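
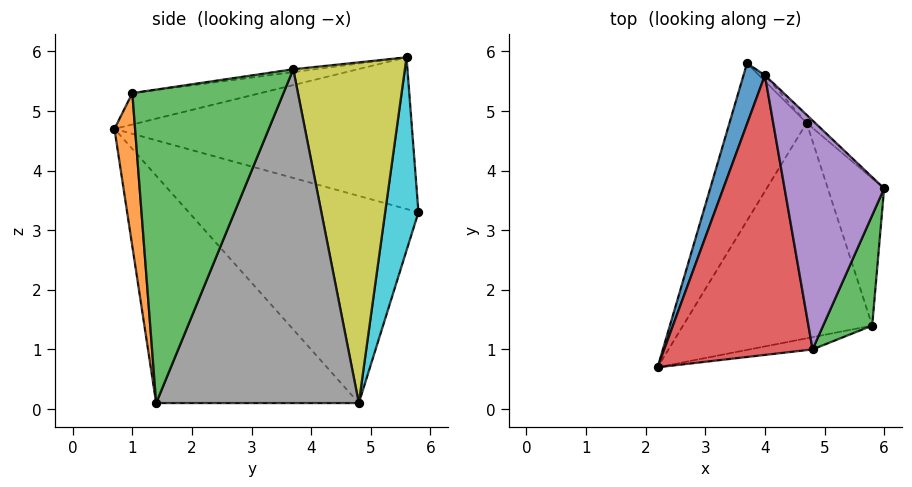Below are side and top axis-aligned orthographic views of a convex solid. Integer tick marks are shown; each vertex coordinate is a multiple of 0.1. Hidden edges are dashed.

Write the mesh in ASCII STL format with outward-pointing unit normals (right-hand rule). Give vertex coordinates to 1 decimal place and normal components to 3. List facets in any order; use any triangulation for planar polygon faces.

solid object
 facet normal -0.940 0.313 0.133
  outer loop
   vertex 4.0 5.6 5.9
   vertex 3.7 5.8 3.3
   vertex 2.2 0.7 4.7
  endloop
 endfacet
 facet normal 0.126 -0.991 -0.052
  outer loop
   vertex 4.8 1.0 5.3
   vertex 2.2 0.7 4.7
   vertex 5.8 1.4 0.1
  endloop
 endfacet
 facet normal 0.897 -0.419 0.140
  outer loop
   vertex 4.8 1.0 5.3
   vertex 5.8 1.4 0.1
   vertex 6.0 3.7 5.7
  endloop
 endfacet
 facet normal -0.204 -0.161 0.966
  outer loop
   vertex 4.8 1.0 5.3
   vertex 4.0 5.6 5.9
   vertex 2.2 0.7 4.7
  endloop
 endfacet
 facet normal -0.028 -0.134 0.991
  outer loop
   vertex 4.8 1.0 5.3
   vertex 6.0 3.7 5.7
   vertex 4.0 5.6 5.9
  endloop
 endfacet
 facet normal -0.922 0.177 -0.344
  outer loop
   vertex 4.7 4.8 0.1
   vertex 2.2 0.7 4.7
   vertex 3.7 5.8 3.3
  endloop
 endfacet
 facet normal -0.746 -0.241 -0.621
  outer loop
   vertex 4.7 4.8 0.1
   vertex 5.8 1.4 0.1
   vertex 2.2 0.7 4.7
  endloop
 endfacet
 facet normal 0.939 0.304 -0.158
  outer loop
   vertex 4.7 4.8 0.1
   vertex 6.0 3.7 5.7
   vertex 5.8 1.4 0.1
  endloop
 endfacet
 facet normal 0.688 0.726 -0.017
  outer loop
   vertex 4.7 4.8 0.1
   vertex 4.0 5.6 5.9
   vertex 6.0 3.7 5.7
  endloop
 endfacet
 facet normal 0.673 0.739 -0.021
  outer loop
   vertex 4.7 4.8 0.1
   vertex 3.7 5.8 3.3
   vertex 4.0 5.6 5.9
  endloop
 endfacet
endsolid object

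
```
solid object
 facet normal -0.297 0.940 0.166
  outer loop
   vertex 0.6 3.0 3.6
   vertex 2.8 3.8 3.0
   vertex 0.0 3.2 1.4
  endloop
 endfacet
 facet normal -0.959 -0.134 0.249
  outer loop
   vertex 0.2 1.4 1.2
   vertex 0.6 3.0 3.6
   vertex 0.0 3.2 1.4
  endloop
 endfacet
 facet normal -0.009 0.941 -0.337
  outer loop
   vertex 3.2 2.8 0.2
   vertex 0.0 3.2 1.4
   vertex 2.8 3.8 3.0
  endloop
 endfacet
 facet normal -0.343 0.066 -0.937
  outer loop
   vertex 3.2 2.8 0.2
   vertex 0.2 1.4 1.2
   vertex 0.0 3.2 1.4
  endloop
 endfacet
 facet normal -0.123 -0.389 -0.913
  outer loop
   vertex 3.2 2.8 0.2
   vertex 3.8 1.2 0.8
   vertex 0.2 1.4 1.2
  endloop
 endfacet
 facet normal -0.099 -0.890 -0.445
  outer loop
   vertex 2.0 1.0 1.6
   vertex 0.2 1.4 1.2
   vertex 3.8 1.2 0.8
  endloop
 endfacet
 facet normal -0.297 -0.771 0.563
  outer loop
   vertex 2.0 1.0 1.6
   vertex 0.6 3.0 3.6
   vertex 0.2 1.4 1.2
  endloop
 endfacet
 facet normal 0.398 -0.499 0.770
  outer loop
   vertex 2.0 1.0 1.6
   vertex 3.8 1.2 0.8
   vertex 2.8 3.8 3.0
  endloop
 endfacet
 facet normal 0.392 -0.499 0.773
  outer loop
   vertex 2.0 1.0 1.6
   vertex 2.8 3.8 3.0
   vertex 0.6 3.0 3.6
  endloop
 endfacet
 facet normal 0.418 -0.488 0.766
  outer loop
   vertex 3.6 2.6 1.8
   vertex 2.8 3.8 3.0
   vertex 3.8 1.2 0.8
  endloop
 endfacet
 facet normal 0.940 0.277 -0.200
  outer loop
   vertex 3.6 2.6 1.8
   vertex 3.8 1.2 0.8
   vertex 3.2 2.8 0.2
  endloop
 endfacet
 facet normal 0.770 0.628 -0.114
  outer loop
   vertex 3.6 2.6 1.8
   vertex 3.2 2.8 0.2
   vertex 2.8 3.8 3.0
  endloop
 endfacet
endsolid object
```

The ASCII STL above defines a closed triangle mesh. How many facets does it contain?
12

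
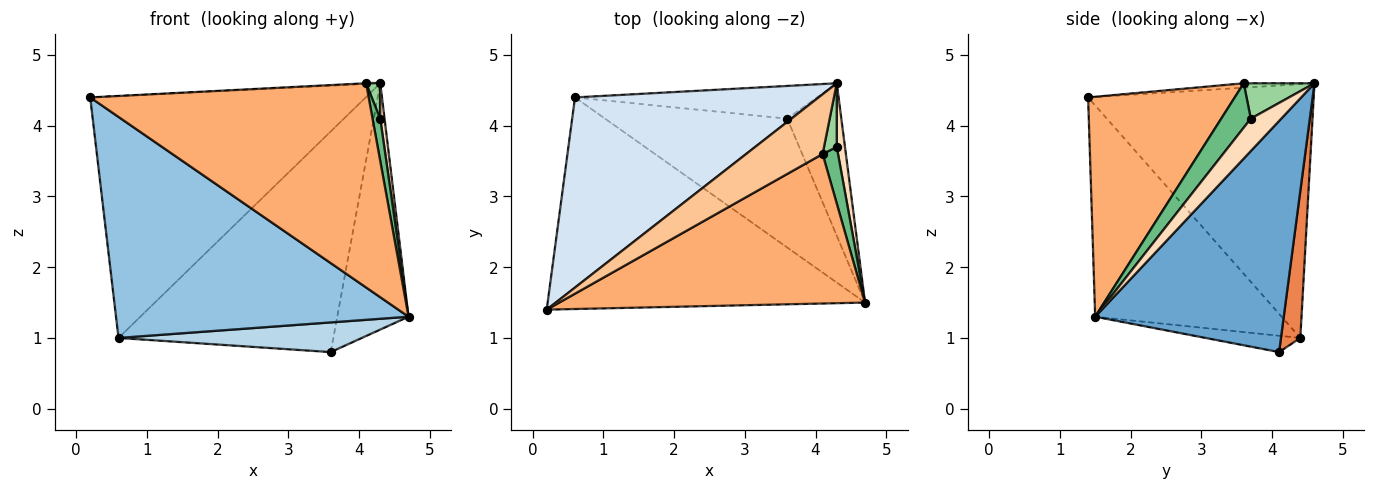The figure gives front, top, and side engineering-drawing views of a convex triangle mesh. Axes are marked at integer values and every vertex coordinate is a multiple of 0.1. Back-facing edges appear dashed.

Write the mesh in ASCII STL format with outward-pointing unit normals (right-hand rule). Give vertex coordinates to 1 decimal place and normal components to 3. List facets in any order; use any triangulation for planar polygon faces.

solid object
 facet normal 0.914 0.345 -0.214
  outer loop
   vertex 3.6 4.1 0.8
   vertex 4.3 4.6 4.6
   vertex 4.7 1.5 1.3
  endloop
 endfacet
 facet normal -0.418 -0.656 -0.628
  outer loop
   vertex 0.6 4.4 1.0
   vertex 4.7 1.5 1.3
   vertex 0.2 1.4 4.4
  endloop
 endfacet
 facet normal -0.087 -0.224 -0.971
  outer loop
   vertex 0.6 4.4 1.0
   vertex 3.6 4.1 0.8
   vertex 4.7 1.5 1.3
  endloop
 endfacet
 facet normal -0.541 0.661 0.520
  outer loop
   vertex 0.6 4.4 1.0
   vertex 0.2 1.4 4.4
   vertex 4.3 4.6 4.6
  endloop
 endfacet
 facet normal 0.089 0.985 -0.146
  outer loop
   vertex 0.6 4.4 1.0
   vertex 4.3 4.6 4.6
   vertex 3.6 4.1 0.8
  endloop
 endfacet
 facet normal 0.391 -0.743 0.544
  outer loop
   vertex 4.1 3.6 4.6
   vertex 0.2 1.4 4.4
   vertex 4.7 1.5 1.3
  endloop
 endfacet
 facet normal -0.058 0.012 0.998
  outer loop
   vertex 4.1 3.6 4.6
   vertex 4.3 4.6 4.6
   vertex 0.2 1.4 4.4
  endloop
 endfacet
 facet normal 0.960 -0.135 0.243
  outer loop
   vertex 4.3 3.7 4.1
   vertex 4.7 1.5 1.3
   vertex 4.3 4.6 4.6
  endloop
 endfacet
 facet normal 0.917 -0.239 0.319
  outer loop
   vertex 4.3 3.7 4.1
   vertex 4.1 3.6 4.6
   vertex 4.7 1.5 1.3
  endloop
 endfacet
 facet normal 0.925 -0.185 0.333
  outer loop
   vertex 4.3 3.7 4.1
   vertex 4.3 4.6 4.6
   vertex 4.1 3.6 4.6
  endloop
 endfacet
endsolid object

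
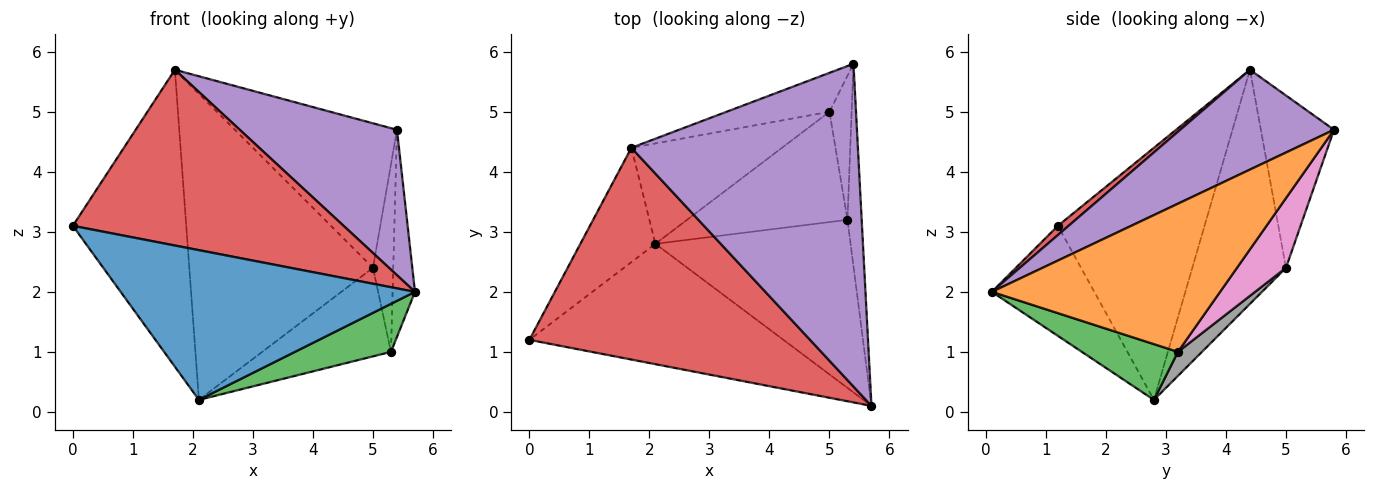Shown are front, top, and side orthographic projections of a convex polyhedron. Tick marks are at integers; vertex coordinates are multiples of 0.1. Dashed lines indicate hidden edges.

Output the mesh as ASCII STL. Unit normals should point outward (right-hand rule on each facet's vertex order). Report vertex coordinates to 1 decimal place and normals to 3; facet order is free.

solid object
 facet normal -0.262 -0.752 -0.605
  outer loop
   vertex 2.1 2.8 0.2
   vertex 5.7 0.1 2.0
   vertex 0.0 1.2 3.1
  endloop
 endfacet
 facet normal 0.991 0.097 -0.095
  outer loop
   vertex 5.3 3.2 1.0
   vertex 5.4 5.8 4.7
   vertex 5.7 0.1 2.0
  endloop
 endfacet
 facet normal 0.265 -0.265 -0.927
  outer loop
   vertex 5.3 3.2 1.0
   vertex 5.7 0.1 2.0
   vertex 2.1 2.8 0.2
  endloop
 endfacet
 facet normal 0.025 -0.638 0.769
  outer loop
   vertex 1.7 4.4 5.7
   vertex 0.0 1.2 3.1
   vertex 5.7 0.1 2.0
  endloop
 endfacet
 facet normal 0.373 -0.381 0.846
  outer loop
   vertex 1.7 4.4 5.7
   vertex 5.7 0.1 2.0
   vertex 5.4 5.8 4.7
  endloop
 endfacet
 facet normal -0.770 0.595 -0.229
  outer loop
   vertex 1.7 4.4 5.7
   vertex 2.1 2.8 0.2
   vertex 0.0 1.2 3.1
  endloop
 endfacet
 facet normal 0.887 0.367 -0.282
  outer loop
   vertex 5.0 5.0 2.4
   vertex 5.4 5.8 4.7
   vertex 5.3 3.2 1.0
  endloop
 endfacet
 facet normal 0.116 0.622 -0.775
  outer loop
   vertex 5.0 5.0 2.4
   vertex 5.3 3.2 1.0
   vertex 2.1 2.8 0.2
  endloop
 endfacet
 facet normal -0.399 0.885 -0.238
  outer loop
   vertex 5.0 5.0 2.4
   vertex 1.7 4.4 5.7
   vertex 5.4 5.8 4.7
  endloop
 endfacet
 facet normal -0.436 0.855 -0.280
  outer loop
   vertex 5.0 5.0 2.4
   vertex 2.1 2.8 0.2
   vertex 1.7 4.4 5.7
  endloop
 endfacet
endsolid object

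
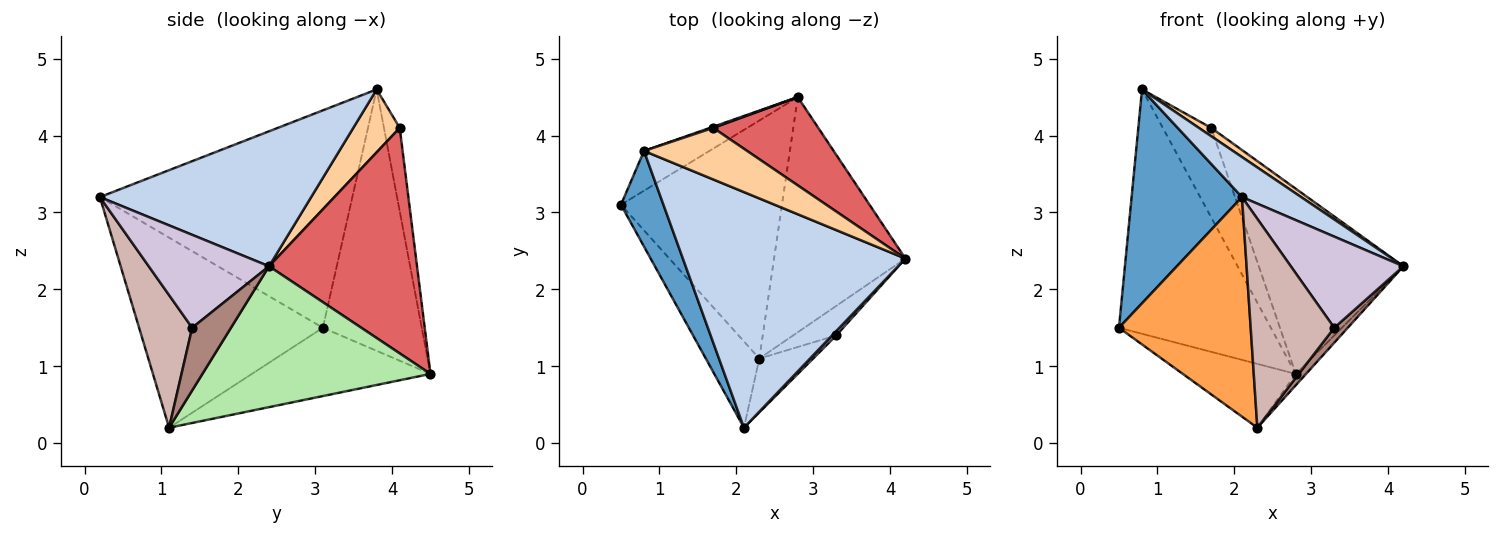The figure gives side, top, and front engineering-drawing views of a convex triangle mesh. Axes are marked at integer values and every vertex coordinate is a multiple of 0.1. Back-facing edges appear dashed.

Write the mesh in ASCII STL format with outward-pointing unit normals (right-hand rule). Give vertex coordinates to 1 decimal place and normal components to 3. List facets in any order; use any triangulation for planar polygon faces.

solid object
 facet normal -0.902 -0.394 0.176
  outer loop
   vertex 0.8 3.8 4.6
   vertex 0.5 3.1 1.5
   vertex 2.1 0.2 3.2
  endloop
 endfacet
 facet normal 0.513 -0.144 0.846
  outer loop
   vertex 0.8 3.8 4.6
   vertex 2.1 0.2 3.2
   vertex 4.2 2.4 2.3
  endloop
 endfacet
 facet normal -0.792 -0.568 -0.223
  outer loop
   vertex 2.3 1.1 0.2
   vertex 2.1 0.2 3.2
   vertex 0.5 3.1 1.5
  endloop
 endfacet
 facet normal 0.516 -0.137 0.846
  outer loop
   vertex 1.7 4.1 4.1
   vertex 0.8 3.8 4.6
   vertex 4.2 2.4 2.3
  endloop
 endfacet
 facet normal -0.379 0.240 -0.894
  outer loop
   vertex 2.8 4.5 0.9
   vertex 2.3 1.1 0.2
   vertex 0.5 3.1 1.5
  endloop
 endfacet
 facet normal 0.731 0.033 -0.682
  outer loop
   vertex 2.8 4.5 0.9
   vertex 4.2 2.4 2.3
   vertex 2.3 1.1 0.2
  endloop
 endfacet
 facet normal 0.679 0.663 0.316
  outer loop
   vertex 2.8 4.5 0.9
   vertex 1.7 4.1 4.1
   vertex 4.2 2.4 2.3
  endloop
 endfacet
 facet normal -0.541 0.830 -0.135
  outer loop
   vertex 2.8 4.5 0.9
   vertex 0.5 3.1 1.5
   vertex 0.8 3.8 4.6
  endloop
 endfacet
 facet normal -0.310 0.951 0.012
  outer loop
   vertex 2.8 4.5 0.9
   vertex 0.8 3.8 4.6
   vertex 1.7 4.1 4.1
  endloop
 endfacet
 facet normal 0.730 -0.683 0.033
  outer loop
   vertex 3.3 1.4 1.5
   vertex 4.2 2.4 2.3
   vertex 2.1 0.2 3.2
  endloop
 endfacet
 facet normal 0.792 -0.276 -0.545
  outer loop
   vertex 3.3 1.4 1.5
   vertex 2.3 1.1 0.2
   vertex 4.2 2.4 2.3
  endloop
 endfacet
 facet normal 0.524 -0.825 -0.213
  outer loop
   vertex 3.3 1.4 1.5
   vertex 2.1 0.2 3.2
   vertex 2.3 1.1 0.2
  endloop
 endfacet
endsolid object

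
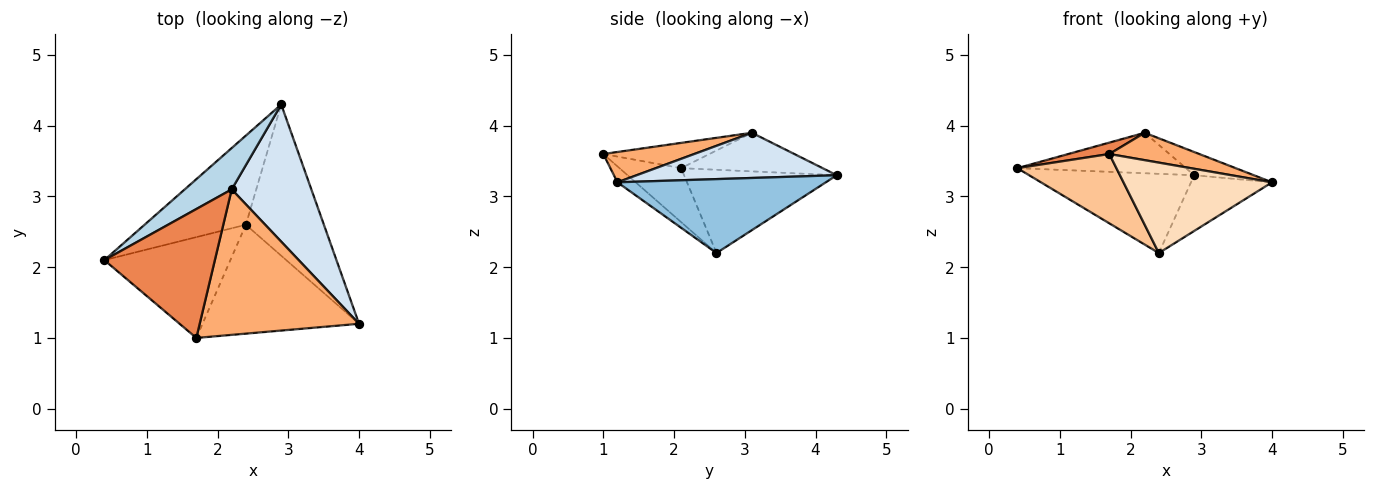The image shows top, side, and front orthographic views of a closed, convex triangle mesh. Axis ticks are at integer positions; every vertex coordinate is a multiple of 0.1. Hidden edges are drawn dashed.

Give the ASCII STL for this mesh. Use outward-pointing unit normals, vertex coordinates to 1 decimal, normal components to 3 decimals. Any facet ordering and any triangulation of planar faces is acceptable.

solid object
 facet normal -0.524 0.566 -0.637
  outer loop
   vertex 2.4 2.6 2.2
   vertex 0.4 2.1 3.4
   vertex 2.9 4.3 3.3
  endloop
 endfacet
 facet normal 0.664 0.258 -0.701
  outer loop
   vertex 2.4 2.6 2.2
   vertex 2.9 4.3 3.3
   vertex 4.0 1.2 3.2
  endloop
 endfacet
 facet normal -0.506 0.603 0.616
  outer loop
   vertex 2.2 3.1 3.9
   vertex 2.9 4.3 3.3
   vertex 0.4 2.1 3.4
  endloop
 endfacet
 facet normal 0.488 0.145 0.861
  outer loop
   vertex 2.2 3.1 3.9
   vertex 4.0 1.2 3.2
   vertex 2.9 4.3 3.3
  endloop
 endfacet
 facet normal -0.222 -0.086 0.971
  outer loop
   vertex 1.7 1.0 3.6
   vertex 2.2 3.1 3.9
   vertex 0.4 2.1 3.4
  endloop
 endfacet
 facet normal 0.184 -0.182 0.966
  outer loop
   vertex 1.7 1.0 3.6
   vertex 4.0 1.2 3.2
   vertex 2.2 3.1 3.9
  endloop
 endfacet
 facet normal -0.333 -0.534 -0.777
  outer loop
   vertex 1.7 1.0 3.6
   vertex 0.4 2.1 3.4
   vertex 2.4 2.6 2.2
  endloop
 endfacet
 facet normal -0.078 -0.637 -0.767
  outer loop
   vertex 1.7 1.0 3.6
   vertex 2.4 2.6 2.2
   vertex 4.0 1.2 3.2
  endloop
 endfacet
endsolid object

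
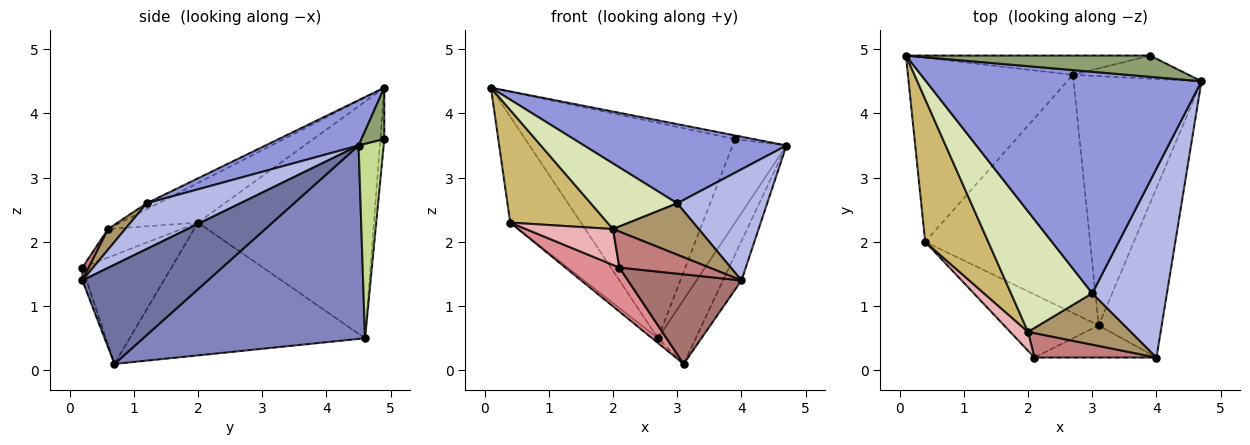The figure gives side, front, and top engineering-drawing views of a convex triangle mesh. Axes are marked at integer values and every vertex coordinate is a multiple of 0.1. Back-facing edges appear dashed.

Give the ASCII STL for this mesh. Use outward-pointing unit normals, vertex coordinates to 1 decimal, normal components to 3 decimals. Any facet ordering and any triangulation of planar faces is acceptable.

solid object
 facet normal 0.838 0.124 -0.532
  outer loop
   vertex 3.1 0.7 0.1
   vertex 4.7 4.5 3.5
   vertex 4.0 0.2 1.4
  endloop
 endfacet
 facet normal 0.826 0.141 -0.546
  outer loop
   vertex 2.7 4.6 0.5
   vertex 4.7 4.5 3.5
   vertex 3.1 0.7 0.1
  endloop
 endfacet
 facet normal 0.153 -0.333 0.931
  outer loop
   vertex 3.0 1.2 2.6
   vertex 4.7 4.5 3.5
   vertex 0.1 4.9 4.4
  endloop
 endfacet
 facet normal 0.467 -0.448 0.762
  outer loop
   vertex 3.0 1.2 2.6
   vertex 4.0 0.2 1.4
   vertex 4.7 4.5 3.5
  endloop
 endfacet
 facet normal 0.203 0.165 0.965
  outer loop
   vertex 3.9 4.9 3.6
   vertex 0.1 4.9 4.4
   vertex 4.7 4.5 3.5
  endloop
 endfacet
 facet normal -0.019 0.996 -0.089
  outer loop
   vertex 3.9 4.9 3.6
   vertex 2.7 4.6 0.5
   vertex 0.1 4.9 4.4
  endloop
 endfacet
 facet normal 0.409 0.879 -0.244
  outer loop
   vertex 3.9 4.9 3.6
   vertex 4.7 4.5 3.5
   vertex 2.7 4.6 0.5
  endloop
 endfacet
 facet normal -0.064 -0.477 0.877
  outer loop
   vertex 2.0 0.6 2.2
   vertex 3.0 1.2 2.6
   vertex 0.1 4.9 4.4
  endloop
 endfacet
 facet normal 0.140 -0.700 0.700
  outer loop
   vertex 2.0 0.6 2.2
   vertex 4.0 0.2 1.4
   vertex 3.0 1.2 2.6
  endloop
 endfacet
 facet normal -0.442 -0.556 0.704
  outer loop
   vertex 0.4 2.0 2.3
   vertex 2.0 0.6 2.2
   vertex 0.1 4.9 4.4
  endloop
 endfacet
 facet normal -0.779 0.313 -0.543
  outer loop
   vertex 0.4 2.0 2.3
   vertex 0.1 4.9 4.4
   vertex 2.7 4.6 0.5
  endloop
 endfacet
 facet normal -0.627 0.016 -0.779
  outer loop
   vertex 0.4 2.0 2.3
   vertex 2.7 4.6 0.5
   vertex 3.1 0.7 0.1
  endloop
 endfacet
 facet normal -0.035 -0.941 -0.337
  outer loop
   vertex 2.1 0.2 1.6
   vertex 3.1 0.7 0.1
   vertex 4.0 0.2 1.4
  endloop
 endfacet
 facet normal 0.059 -0.826 0.561
  outer loop
   vertex 2.1 0.2 1.6
   vertex 4.0 0.2 1.4
   vertex 2.0 0.6 2.2
  endloop
 endfacet
 facet normal -0.686 -0.416 -0.596
  outer loop
   vertex 2.1 0.2 1.6
   vertex 0.4 2.0 2.3
   vertex 3.1 0.7 0.1
  endloop
 endfacet
 facet normal -0.598 -0.710 0.373
  outer loop
   vertex 2.1 0.2 1.6
   vertex 2.0 0.6 2.2
   vertex 0.4 2.0 2.3
  endloop
 endfacet
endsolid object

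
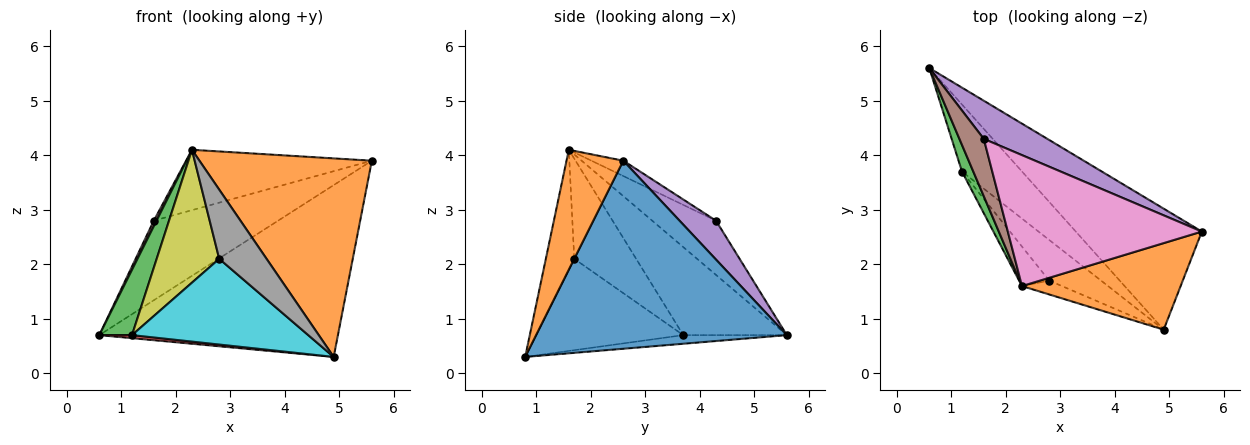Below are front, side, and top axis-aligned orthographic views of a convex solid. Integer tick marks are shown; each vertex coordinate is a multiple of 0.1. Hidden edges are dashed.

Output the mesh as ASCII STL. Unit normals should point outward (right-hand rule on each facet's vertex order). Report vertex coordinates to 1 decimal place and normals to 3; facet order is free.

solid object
 facet normal 0.652 0.620 -0.437
  outer loop
   vertex 4.9 0.8 0.3
   vertex 0.6 5.6 0.7
   vertex 5.6 2.6 3.9
  endloop
 endfacet
 facet normal 0.289 -0.878 0.383
  outer loop
   vertex 4.9 0.8 0.3
   vertex 5.6 2.6 3.9
   vertex 2.3 1.6 4.1
  endloop
 endfacet
 facet normal -0.947 -0.299 0.122
  outer loop
   vertex 1.2 3.7 0.7
   vertex 2.3 1.6 4.1
   vertex 0.6 5.6 0.7
  endloop
 endfacet
 facet normal -0.142 -0.045 -0.989
  outer loop
   vertex 1.2 3.7 0.7
   vertex 0.6 5.6 0.7
   vertex 4.9 0.8 0.3
  endloop
 endfacet
 facet normal 0.256 0.872 0.418
  outer loop
   vertex 1.6 4.3 2.8
   vertex 5.6 2.6 3.9
   vertex 0.6 5.6 0.7
  endloop
 endfacet
 facet normal -0.911 -0.039 0.410
  outer loop
   vertex 1.6 4.3 2.8
   vertex 0.6 5.6 0.7
   vertex 2.3 1.6 4.1
  endloop
 endfacet
 facet normal -0.072 0.418 0.906
  outer loop
   vertex 1.6 4.3 2.8
   vertex 2.3 1.6 4.1
   vertex 5.6 2.6 3.9
  endloop
 endfacet
 facet normal -0.507 -0.845 -0.169
  outer loop
   vertex 2.8 1.7 2.1
   vertex 4.9 0.8 0.3
   vertex 2.3 1.6 4.1
  endloop
 endfacet
 facet normal -0.688 -0.695 -0.207
  outer loop
   vertex 2.8 1.7 2.1
   vertex 2.3 1.6 4.1
   vertex 1.2 3.7 0.7
  endloop
 endfacet
 facet normal -0.602 -0.721 -0.342
  outer loop
   vertex 2.8 1.7 2.1
   vertex 1.2 3.7 0.7
   vertex 4.9 0.8 0.3
  endloop
 endfacet
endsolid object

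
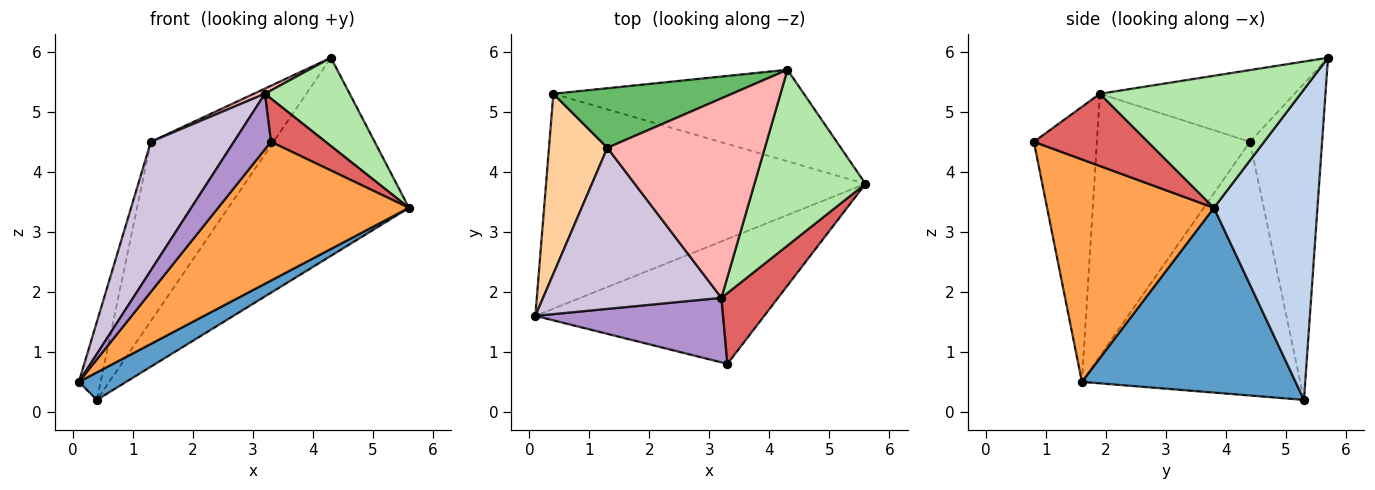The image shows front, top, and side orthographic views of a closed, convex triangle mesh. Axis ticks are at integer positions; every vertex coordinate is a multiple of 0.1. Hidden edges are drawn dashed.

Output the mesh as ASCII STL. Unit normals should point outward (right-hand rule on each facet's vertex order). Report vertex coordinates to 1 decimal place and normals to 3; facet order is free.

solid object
 facet normal 0.498 -0.110 -0.860
  outer loop
   vertex 0.4 5.3 0.2
   vertex 5.6 3.8 3.4
   vertex 0.1 1.6 0.5
  endloop
 endfacet
 facet normal 0.461 0.805 -0.372
  outer loop
   vertex 4.3 5.7 5.9
   vertex 5.6 3.8 3.4
   vertex 0.4 5.3 0.2
  endloop
 endfacet
 facet normal 0.545 -0.623 -0.561
  outer loop
   vertex 3.3 0.8 4.5
   vertex 0.1 1.6 0.5
   vertex 5.6 3.8 3.4
  endloop
 endfacet
 facet normal -0.970 0.097 0.223
  outer loop
   vertex 1.3 4.4 4.5
   vertex 0.4 5.3 0.2
   vertex 0.1 1.6 0.5
  endloop
 endfacet
 facet normal -0.488 0.828 0.275
  outer loop
   vertex 1.3 4.4 4.5
   vertex 4.3 5.7 5.9
   vertex 0.4 5.3 0.2
  endloop
 endfacet
 facet normal 0.728 -0.308 0.612
  outer loop
   vertex 3.2 1.9 5.3
   vertex 5.6 3.8 3.4
   vertex 4.3 5.7 5.9
  endloop
 endfacet
 facet normal 0.736 -0.353 0.577
  outer loop
   vertex 3.2 1.9 5.3
   vertex 3.3 0.8 4.5
   vertex 5.6 3.8 3.4
  endloop
 endfacet
 facet normal -0.414 -0.024 0.910
  outer loop
   vertex 3.2 1.9 5.3
   vertex 4.3 5.7 5.9
   vertex 1.3 4.4 4.5
  endloop
 endfacet
 facet normal -0.743 -0.436 0.507
  outer loop
   vertex 3.2 1.9 5.3
   vertex 0.1 1.6 0.5
   vertex 3.3 0.8 4.5
  endloop
 endfacet
 facet normal -0.755 -0.409 0.513
  outer loop
   vertex 3.2 1.9 5.3
   vertex 1.3 4.4 4.5
   vertex 0.1 1.6 0.5
  endloop
 endfacet
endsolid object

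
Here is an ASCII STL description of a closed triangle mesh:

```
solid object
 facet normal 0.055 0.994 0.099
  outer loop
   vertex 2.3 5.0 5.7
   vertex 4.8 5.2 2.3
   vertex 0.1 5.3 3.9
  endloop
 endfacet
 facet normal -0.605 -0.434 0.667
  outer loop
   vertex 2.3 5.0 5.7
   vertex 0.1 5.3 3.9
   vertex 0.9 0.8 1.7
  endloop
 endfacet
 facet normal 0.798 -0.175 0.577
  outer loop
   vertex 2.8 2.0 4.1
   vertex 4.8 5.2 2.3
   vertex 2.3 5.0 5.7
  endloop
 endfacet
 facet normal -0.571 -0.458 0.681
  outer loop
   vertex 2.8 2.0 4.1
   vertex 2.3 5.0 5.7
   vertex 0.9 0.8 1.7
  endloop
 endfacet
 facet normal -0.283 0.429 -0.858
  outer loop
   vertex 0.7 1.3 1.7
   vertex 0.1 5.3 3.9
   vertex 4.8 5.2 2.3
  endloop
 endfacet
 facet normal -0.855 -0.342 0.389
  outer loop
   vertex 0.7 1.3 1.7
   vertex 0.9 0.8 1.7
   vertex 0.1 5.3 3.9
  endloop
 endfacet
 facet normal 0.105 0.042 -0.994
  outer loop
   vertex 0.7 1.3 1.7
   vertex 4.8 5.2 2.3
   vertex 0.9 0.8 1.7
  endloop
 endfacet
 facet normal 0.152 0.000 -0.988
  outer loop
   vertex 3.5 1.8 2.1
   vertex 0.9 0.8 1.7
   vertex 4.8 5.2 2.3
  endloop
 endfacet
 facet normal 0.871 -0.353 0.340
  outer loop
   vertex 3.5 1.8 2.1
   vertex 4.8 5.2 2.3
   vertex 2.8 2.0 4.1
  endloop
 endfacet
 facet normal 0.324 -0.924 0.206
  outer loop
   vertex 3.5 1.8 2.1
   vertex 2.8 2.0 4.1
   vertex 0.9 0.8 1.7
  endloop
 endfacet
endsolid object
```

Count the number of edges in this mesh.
15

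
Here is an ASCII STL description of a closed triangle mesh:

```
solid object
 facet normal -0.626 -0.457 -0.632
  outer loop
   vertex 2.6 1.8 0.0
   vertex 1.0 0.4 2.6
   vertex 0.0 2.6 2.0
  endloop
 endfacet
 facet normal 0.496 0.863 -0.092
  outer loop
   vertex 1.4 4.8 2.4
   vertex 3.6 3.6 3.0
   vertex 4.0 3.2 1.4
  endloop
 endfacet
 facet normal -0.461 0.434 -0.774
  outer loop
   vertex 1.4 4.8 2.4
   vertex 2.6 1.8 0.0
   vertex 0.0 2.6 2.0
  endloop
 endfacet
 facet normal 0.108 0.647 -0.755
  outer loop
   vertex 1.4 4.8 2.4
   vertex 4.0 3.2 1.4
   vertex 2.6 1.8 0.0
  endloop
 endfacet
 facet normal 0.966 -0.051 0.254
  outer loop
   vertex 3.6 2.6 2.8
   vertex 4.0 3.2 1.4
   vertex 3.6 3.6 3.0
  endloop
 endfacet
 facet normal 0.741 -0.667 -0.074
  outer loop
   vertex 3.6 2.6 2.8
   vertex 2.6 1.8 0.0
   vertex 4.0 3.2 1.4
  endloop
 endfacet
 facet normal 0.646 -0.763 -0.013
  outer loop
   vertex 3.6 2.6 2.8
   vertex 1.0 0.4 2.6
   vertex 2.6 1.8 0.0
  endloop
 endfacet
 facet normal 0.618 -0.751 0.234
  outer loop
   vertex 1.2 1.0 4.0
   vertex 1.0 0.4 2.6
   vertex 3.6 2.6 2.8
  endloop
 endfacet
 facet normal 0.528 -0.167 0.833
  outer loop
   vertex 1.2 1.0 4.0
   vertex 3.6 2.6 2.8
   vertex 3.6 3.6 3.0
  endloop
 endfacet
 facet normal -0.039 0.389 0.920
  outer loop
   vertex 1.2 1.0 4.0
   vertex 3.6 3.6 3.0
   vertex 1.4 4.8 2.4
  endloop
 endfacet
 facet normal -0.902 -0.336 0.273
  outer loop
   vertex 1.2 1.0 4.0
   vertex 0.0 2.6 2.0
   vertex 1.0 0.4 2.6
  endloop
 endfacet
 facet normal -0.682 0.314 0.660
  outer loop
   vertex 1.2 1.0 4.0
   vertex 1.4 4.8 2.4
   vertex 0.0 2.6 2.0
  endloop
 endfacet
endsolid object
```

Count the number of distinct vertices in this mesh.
8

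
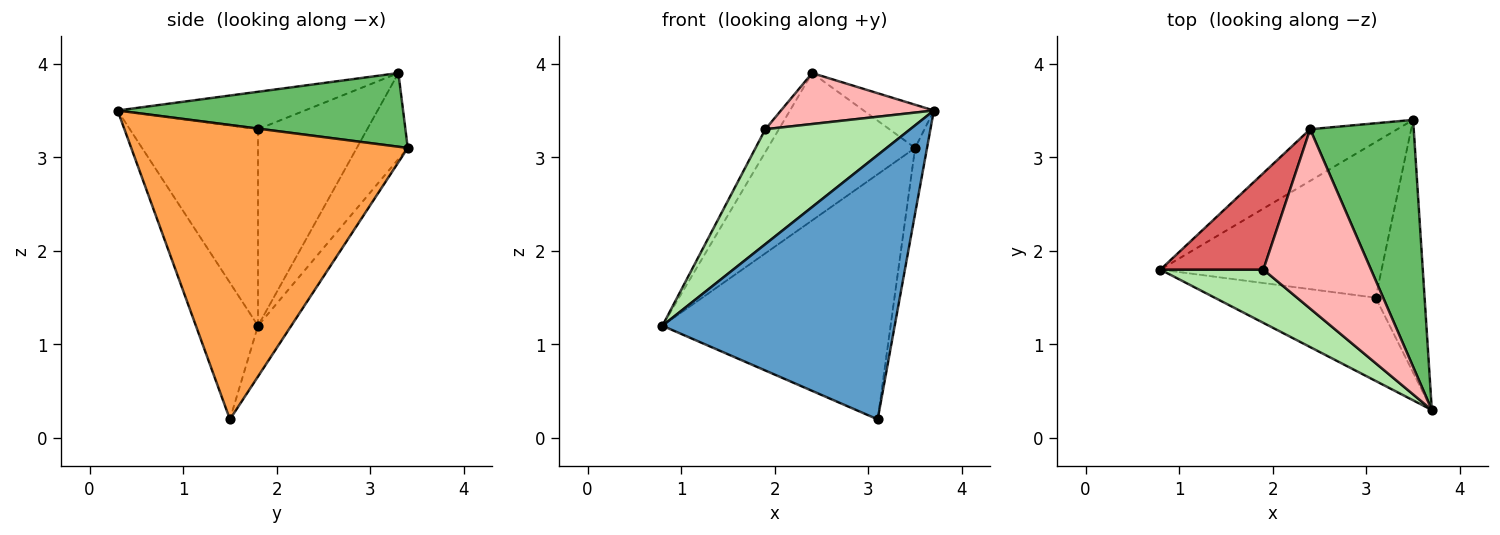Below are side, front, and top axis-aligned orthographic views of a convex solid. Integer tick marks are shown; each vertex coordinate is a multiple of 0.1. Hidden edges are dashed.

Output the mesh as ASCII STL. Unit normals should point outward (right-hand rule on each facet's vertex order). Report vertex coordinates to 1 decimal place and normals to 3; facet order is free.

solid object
 facet normal -0.247 -0.924 -0.291
  outer loop
   vertex 3.1 1.5 0.2
   vertex 3.7 0.3 3.5
   vertex 0.8 1.8 1.2
  endloop
 endfacet
 facet normal -0.122 0.838 -0.532
  outer loop
   vertex 3.1 1.5 0.2
   vertex 0.8 1.8 1.2
   vertex 3.5 3.4 3.1
  endloop
 endfacet
 facet normal 0.986 0.042 -0.164
  outer loop
   vertex 3.1 1.5 0.2
   vertex 3.5 3.4 3.1
   vertex 3.7 0.3 3.5
  endloop
 endfacet
 facet normal -0.310 0.897 -0.315
  outer loop
   vertex 2.4 3.3 3.9
   vertex 3.5 3.4 3.1
   vertex 0.8 1.8 1.2
  endloop
 endfacet
 facet normal 0.574 0.141 0.807
  outer loop
   vertex 2.4 3.3 3.9
   vertex 3.7 0.3 3.5
   vertex 3.5 3.4 3.1
  endloop
 endfacet
 facet normal -0.626 -0.708 0.328
  outer loop
   vertex 1.9 1.8 3.3
   vertex 0.8 1.8 1.2
   vertex 3.7 0.3 3.5
  endloop
 endfacet
 facet normal -0.881 0.109 0.461
  outer loop
   vertex 1.9 1.8 3.3
   vertex 2.4 3.3 3.9
   vertex 0.8 1.8 1.2
  endloop
 endfacet
 facet normal -0.317 -0.259 0.912
  outer loop
   vertex 1.9 1.8 3.3
   vertex 3.7 0.3 3.5
   vertex 2.4 3.3 3.9
  endloop
 endfacet
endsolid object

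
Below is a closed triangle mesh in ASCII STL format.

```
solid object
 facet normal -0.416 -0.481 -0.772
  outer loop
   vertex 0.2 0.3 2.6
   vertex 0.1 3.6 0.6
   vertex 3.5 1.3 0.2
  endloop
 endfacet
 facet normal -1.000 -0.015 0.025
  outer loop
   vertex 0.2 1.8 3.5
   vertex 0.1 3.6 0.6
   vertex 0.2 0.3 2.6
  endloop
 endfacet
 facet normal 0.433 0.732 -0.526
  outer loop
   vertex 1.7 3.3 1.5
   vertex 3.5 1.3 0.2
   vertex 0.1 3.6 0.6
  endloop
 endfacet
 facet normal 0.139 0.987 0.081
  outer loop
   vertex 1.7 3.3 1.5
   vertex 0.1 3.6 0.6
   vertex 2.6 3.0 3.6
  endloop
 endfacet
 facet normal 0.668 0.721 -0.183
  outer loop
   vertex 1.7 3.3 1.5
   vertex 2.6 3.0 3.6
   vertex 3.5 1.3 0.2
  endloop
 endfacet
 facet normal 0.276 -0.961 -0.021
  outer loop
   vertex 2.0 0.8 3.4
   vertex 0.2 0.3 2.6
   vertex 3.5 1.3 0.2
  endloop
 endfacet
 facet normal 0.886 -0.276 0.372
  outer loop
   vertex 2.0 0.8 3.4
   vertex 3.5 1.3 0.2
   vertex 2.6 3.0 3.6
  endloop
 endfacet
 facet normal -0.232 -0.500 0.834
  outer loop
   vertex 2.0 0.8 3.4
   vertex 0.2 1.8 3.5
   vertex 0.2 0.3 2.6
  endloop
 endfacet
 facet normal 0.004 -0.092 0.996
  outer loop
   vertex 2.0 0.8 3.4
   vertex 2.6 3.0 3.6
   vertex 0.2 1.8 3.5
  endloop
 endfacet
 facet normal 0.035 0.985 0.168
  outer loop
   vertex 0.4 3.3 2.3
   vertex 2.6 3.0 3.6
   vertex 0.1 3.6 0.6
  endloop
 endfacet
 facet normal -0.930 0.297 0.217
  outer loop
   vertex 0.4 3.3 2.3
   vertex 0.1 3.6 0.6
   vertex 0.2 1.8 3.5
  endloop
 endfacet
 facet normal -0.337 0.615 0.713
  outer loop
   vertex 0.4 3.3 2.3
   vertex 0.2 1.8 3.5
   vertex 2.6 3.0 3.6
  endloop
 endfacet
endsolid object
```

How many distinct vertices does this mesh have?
8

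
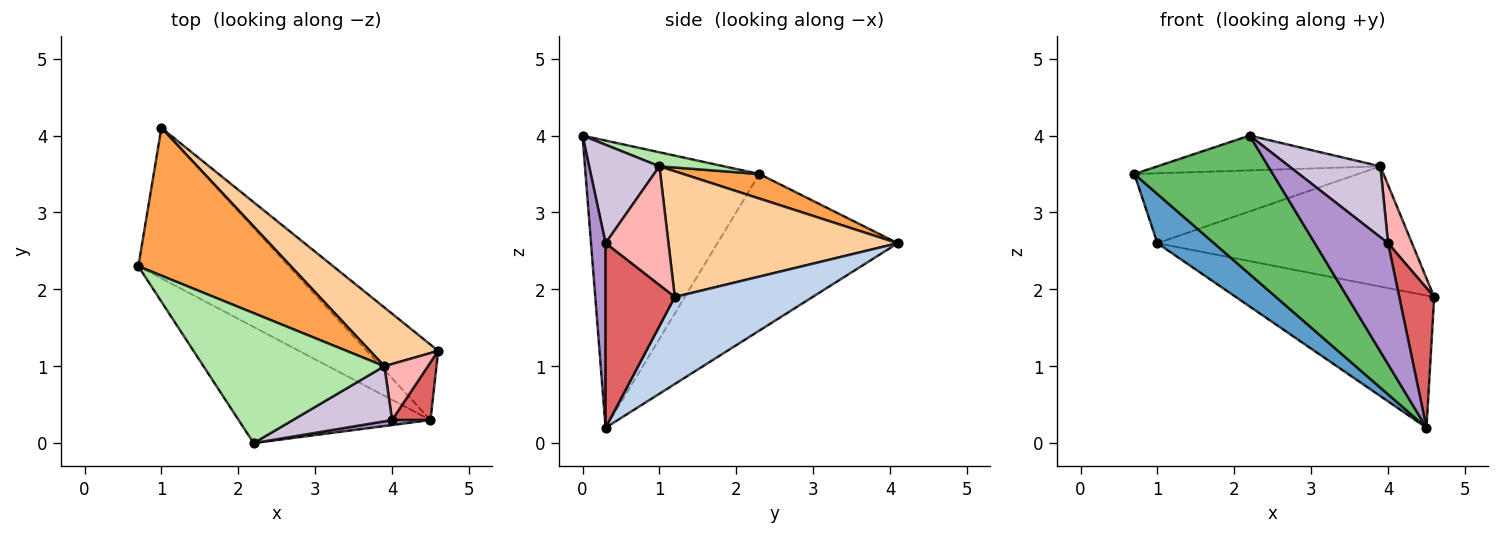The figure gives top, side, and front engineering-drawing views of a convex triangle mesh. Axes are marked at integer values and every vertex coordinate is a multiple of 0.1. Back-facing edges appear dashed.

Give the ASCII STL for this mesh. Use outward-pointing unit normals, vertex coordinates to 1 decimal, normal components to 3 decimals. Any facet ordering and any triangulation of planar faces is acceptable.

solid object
 facet normal -0.703 -0.221 -0.676
  outer loop
   vertex 4.5 0.3 0.2
   vertex 0.7 2.3 3.5
   vertex 1.0 4.1 2.6
  endloop
 endfacet
 facet normal 0.517 0.744 -0.424
  outer loop
   vertex 4.5 0.3 0.2
   vertex 1.0 4.1 2.6
   vertex 4.6 1.2 1.9
  endloop
 endfacet
 facet normal 0.144 0.423 0.894
  outer loop
   vertex 3.9 1.0 3.6
   vertex 1.0 4.1 2.6
   vertex 0.7 2.3 3.5
  endloop
 endfacet
 facet normal 0.629 0.699 0.341
  outer loop
   vertex 3.9 1.0 3.6
   vertex 4.6 1.2 1.9
   vertex 1.0 4.1 2.6
  endloop
 endfacet
 facet normal -0.693 -0.553 -0.463
  outer loop
   vertex 2.2 0.0 4.0
   vertex 0.7 2.3 3.5
   vertex 4.5 0.3 0.2
  endloop
 endfacet
 facet normal 0.075 0.258 0.963
  outer loop
   vertex 2.2 0.0 4.0
   vertex 3.9 1.0 3.6
   vertex 0.7 2.3 3.5
  endloop
 endfacet
 facet normal 0.878 -0.443 0.183
  outer loop
   vertex 4.0 0.3 2.6
   vertex 4.5 0.3 0.2
   vertex 4.6 1.2 1.9
  endloop
 endfacet
 facet normal 0.884 -0.337 0.324
  outer loop
   vertex 4.0 0.3 2.6
   vertex 4.6 1.2 1.9
   vertex 3.9 1.0 3.6
  endloop
 endfacet
 facet normal 0.195 -0.980 0.041
  outer loop
   vertex 4.0 0.3 2.6
   vertex 2.2 0.0 4.0
   vertex 4.5 0.3 0.2
  endloop
 endfacet
 facet normal 0.520 -0.674 0.524
  outer loop
   vertex 4.0 0.3 2.6
   vertex 3.9 1.0 3.6
   vertex 2.2 0.0 4.0
  endloop
 endfacet
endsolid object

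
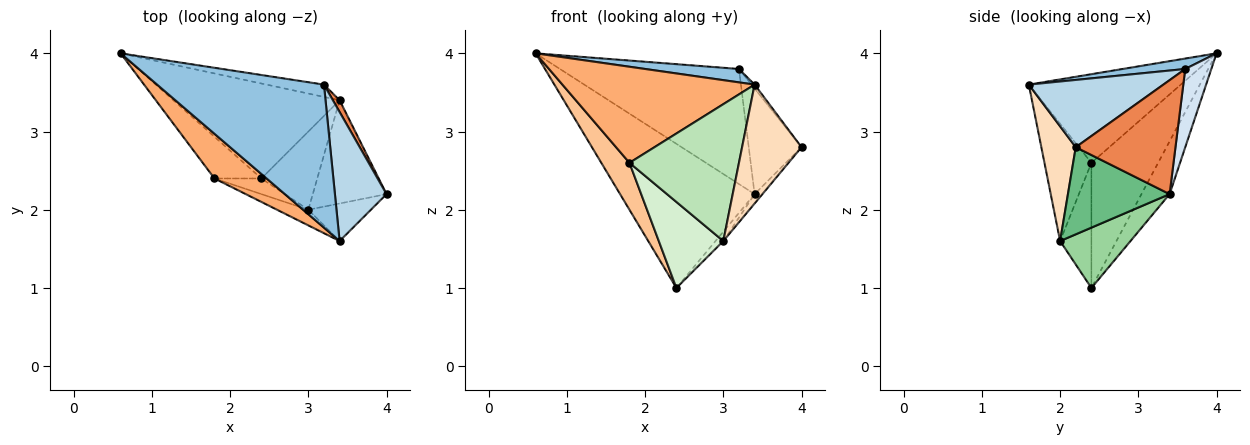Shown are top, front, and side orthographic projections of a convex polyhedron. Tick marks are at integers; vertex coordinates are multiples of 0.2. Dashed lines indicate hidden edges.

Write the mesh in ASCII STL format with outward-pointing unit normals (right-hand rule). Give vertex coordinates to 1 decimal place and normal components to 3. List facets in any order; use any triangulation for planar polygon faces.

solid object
 facet normal -0.172 0.823 -0.542
  outer loop
   vertex 3.4 3.4 2.2
   vertex 2.4 2.4 1.0
   vertex 0.6 4.0 4.0
  endloop
 endfacet
 facet normal 0.062 -0.093 0.994
  outer loop
   vertex 3.2 3.6 3.8
   vertex 0.6 4.0 4.0
   vertex 3.4 1.6 3.6
  endloop
 endfacet
 facet normal 0.793 0.018 0.609
  outer loop
   vertex 3.2 3.6 3.8
   vertex 3.4 1.6 3.6
   vertex 4.0 2.2 2.8
  endloop
 endfacet
 facet normal 0.143 0.984 -0.105
  outer loop
   vertex 3.2 3.6 3.8
   vertex 3.4 3.4 2.2
   vertex 0.6 4.0 4.0
  endloop
 endfacet
 facet normal 0.883 0.467 0.052
  outer loop
   vertex 3.2 3.6 3.8
   vertex 4.0 2.2 2.8
   vertex 3.4 3.4 2.2
  endloop
 endfacet
 facet normal -0.583 -0.737 0.343
  outer loop
   vertex 1.8 2.4 2.6
   vertex 3.4 1.6 3.6
   vertex 0.6 4.0 4.0
  endloop
 endfacet
 facet normal -0.871 -0.367 -0.327
  outer loop
   vertex 1.8 2.4 2.6
   vertex 0.6 4.0 4.0
   vertex 2.4 2.4 1.0
  endloop
 endfacet
 facet normal 0.483 -0.835 -0.264
  outer loop
   vertex 3.0 2.0 1.6
   vertex 4.0 2.2 2.8
   vertex 3.4 1.6 3.6
  endloop
 endfacet
 facet normal 0.762 0.059 -0.645
  outer loop
   vertex 3.0 2.0 1.6
   vertex 3.4 3.4 2.2
   vertex 4.0 2.2 2.8
  endloop
 endfacet
 facet normal 0.731 0.081 -0.677
  outer loop
   vertex 3.0 2.0 1.6
   vertex 2.4 2.4 1.0
   vertex 3.4 3.4 2.2
  endloop
 endfacet
 facet normal -0.392 -0.914 -0.104
  outer loop
   vertex 3.0 2.0 1.6
   vertex 3.4 1.6 3.6
   vertex 1.8 2.4 2.6
  endloop
 endfacet
 facet normal -0.431 -0.888 -0.161
  outer loop
   vertex 3.0 2.0 1.6
   vertex 1.8 2.4 2.6
   vertex 2.4 2.4 1.0
  endloop
 endfacet
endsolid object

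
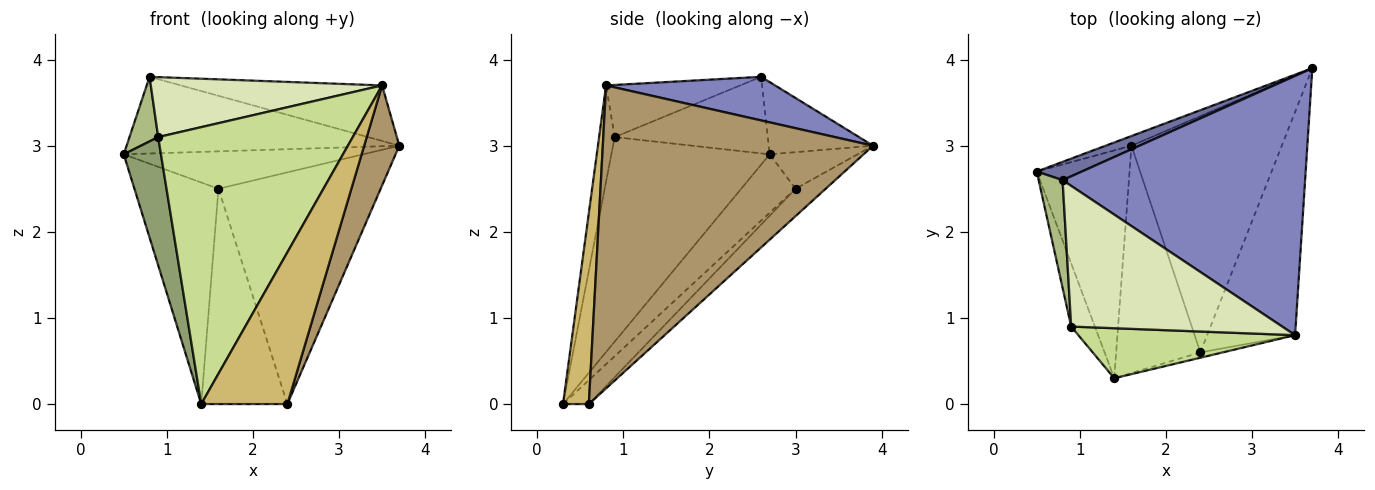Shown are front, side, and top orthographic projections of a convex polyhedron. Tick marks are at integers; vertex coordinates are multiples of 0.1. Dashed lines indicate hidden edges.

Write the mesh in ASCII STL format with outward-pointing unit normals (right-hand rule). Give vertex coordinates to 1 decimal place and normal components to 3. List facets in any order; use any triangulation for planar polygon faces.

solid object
 facet normal -0.349 0.912 0.218
  outer loop
   vertex 0.8 2.6 3.8
   vertex 3.7 3.9 3.0
   vertex 0.5 2.7 2.9
  endloop
 endfacet
 facet normal 0.173 0.206 0.963
  outer loop
   vertex 3.5 0.8 3.7
   vertex 3.7 3.9 3.0
   vertex 0.8 2.6 3.8
  endloop
 endfacet
 facet normal -0.335 0.912 -0.236
  outer loop
   vertex 1.6 3.0 2.5
   vertex 0.5 2.7 2.9
   vertex 3.7 3.9 3.0
  endloop
 endfacet
 facet normal -0.411 0.636 -0.654
  outer loop
   vertex 1.6 3.0 2.5
   vertex 1.4 0.3 0.0
   vertex 0.5 2.7 2.9
  endloop
 endfacet
 facet normal -0.967 -0.227 -0.112
  outer loop
   vertex 0.9 0.9 3.1
   vertex 0.5 2.7 2.9
   vertex 1.4 0.3 0.0
  endloop
 endfacet
 facet normal -0.940 -0.176 0.294
  outer loop
   vertex 0.9 0.9 3.1
   vertex 0.8 2.6 3.8
   vertex 0.5 2.7 2.9
  endloop
 endfacet
 facet normal -0.079 -0.981 0.177
  outer loop
   vertex 0.9 0.9 3.1
   vertex 1.4 0.3 0.0
   vertex 3.5 0.8 3.7
  endloop
 endfacet
 facet normal -0.222 -0.382 0.897
  outer loop
   vertex 0.9 0.9 3.1
   vertex 3.5 0.8 3.7
   vertex 0.8 2.6 3.8
  endloop
 endfacet
 facet normal 0.953 -0.124 -0.277
  outer loop
   vertex 2.4 0.6 0.0
   vertex 3.7 3.9 3.0
   vertex 3.5 0.8 3.7
  endloop
 endfacet
 facet normal 0.287 -0.957 -0.034
  outer loop
   vertex 2.4 0.6 0.0
   vertex 3.5 0.8 3.7
   vertex 1.4 0.3 0.0
  endloop
 endfacet
 facet normal -0.129 0.694 -0.708
  outer loop
   vertex 2.4 0.6 0.0
   vertex 1.6 3.0 2.5
   vertex 3.7 3.9 3.0
  endloop
 endfacet
 facet normal -0.202 0.673 -0.711
  outer loop
   vertex 2.4 0.6 0.0
   vertex 1.4 0.3 0.0
   vertex 1.6 3.0 2.5
  endloop
 endfacet
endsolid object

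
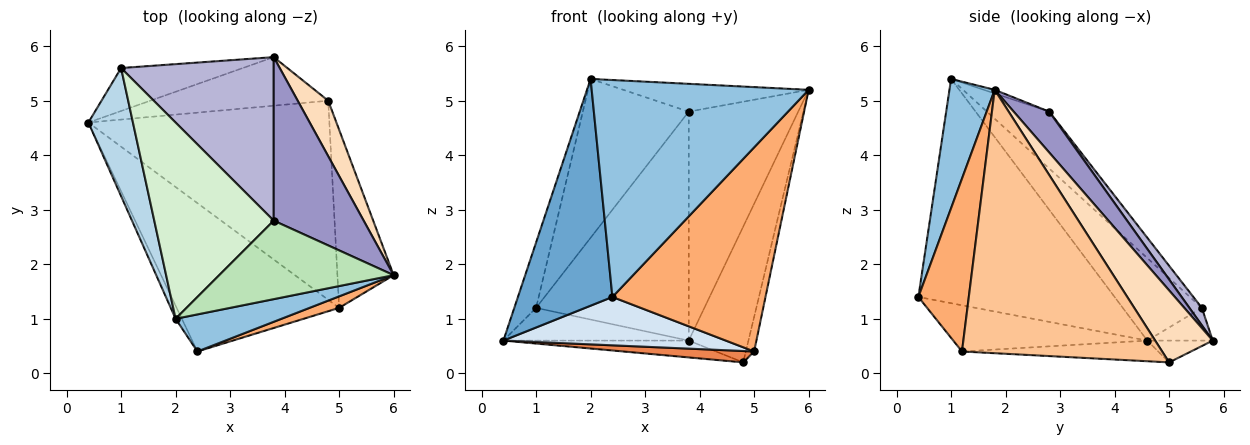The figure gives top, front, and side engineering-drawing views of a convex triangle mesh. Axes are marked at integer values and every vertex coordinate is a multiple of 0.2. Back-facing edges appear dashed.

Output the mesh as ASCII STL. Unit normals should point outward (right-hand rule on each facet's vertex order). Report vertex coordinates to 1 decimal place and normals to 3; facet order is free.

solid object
 facet normal -0.901 -0.434 -0.025
  outer loop
   vertex 2.0 1.0 5.4
   vertex 0.4 4.6 0.6
   vertex 2.4 0.4 1.4
  endloop
 endfacet
 facet normal 0.201 -0.966 0.165
  outer loop
   vertex 2.0 1.0 5.4
   vertex 2.4 0.4 1.4
   vertex 6.0 1.8 5.2
  endloop
 endfacet
 facet normal -0.855 0.236 0.462
  outer loop
   vertex 1.0 5.6 1.2
   vertex 0.4 4.6 0.6
   vertex 2.0 1.0 5.4
  endloop
 endfacet
 facet normal -0.261 -0.299 -0.918
  outer loop
   vertex 5.0 1.2 0.4
   vertex 2.4 0.4 1.4
   vertex 0.4 4.6 0.6
  endloop
 endfacet
 facet normal -0.085 -0.057 -0.995
  outer loop
   vertex 5.0 1.2 0.4
   vertex 0.4 4.6 0.6
   vertex 4.8 5.0 0.2
  endloop
 endfacet
 facet normal 0.312 -0.948 0.053
  outer loop
   vertex 5.0 1.2 0.4
   vertex 6.0 1.8 5.2
   vertex 2.4 0.4 1.4
  endloop
 endfacet
 facet normal 0.977 0.040 -0.209
  outer loop
   vertex 5.0 1.2 0.4
   vertex 4.8 5.0 0.2
   vertex 6.0 1.8 5.2
  endloop
 endfacet
 facet normal 0.666 0.691 0.282
  outer loop
   vertex 3.8 5.8 0.6
   vertex 6.0 1.8 5.2
   vertex 4.8 5.0 0.2
  endloop
 endfacet
 facet normal -0.115 0.326 -0.938
  outer loop
   vertex 3.8 5.8 0.6
   vertex 4.8 5.0 0.2
   vertex 0.4 4.6 0.6
  endloop
 endfacet
 facet normal -0.209 0.592 -0.778
  outer loop
   vertex 3.8 5.8 0.6
   vertex 0.4 4.6 0.6
   vertex 1.0 5.6 1.2
  endloop
 endfacet
 facet normal -0.020 0.334 0.942
  outer loop
   vertex 3.8 2.8 4.8
   vertex 2.0 1.0 5.4
   vertex 6.0 1.8 5.2
  endloop
 endfacet
 facet normal -0.347 0.590 0.729
  outer loop
   vertex 3.8 2.8 4.8
   vertex 1.0 5.6 1.2
   vertex 2.0 1.0 5.4
  endloop
 endfacet
 facet normal 0.255 0.787 0.562
  outer loop
   vertex 3.8 2.8 4.8
   vertex 6.0 1.8 5.2
   vertex 3.8 5.8 0.6
  endloop
 endfacet
 facet normal 0.066 0.812 0.580
  outer loop
   vertex 3.8 2.8 4.8
   vertex 3.8 5.8 0.6
   vertex 1.0 5.6 1.2
  endloop
 endfacet
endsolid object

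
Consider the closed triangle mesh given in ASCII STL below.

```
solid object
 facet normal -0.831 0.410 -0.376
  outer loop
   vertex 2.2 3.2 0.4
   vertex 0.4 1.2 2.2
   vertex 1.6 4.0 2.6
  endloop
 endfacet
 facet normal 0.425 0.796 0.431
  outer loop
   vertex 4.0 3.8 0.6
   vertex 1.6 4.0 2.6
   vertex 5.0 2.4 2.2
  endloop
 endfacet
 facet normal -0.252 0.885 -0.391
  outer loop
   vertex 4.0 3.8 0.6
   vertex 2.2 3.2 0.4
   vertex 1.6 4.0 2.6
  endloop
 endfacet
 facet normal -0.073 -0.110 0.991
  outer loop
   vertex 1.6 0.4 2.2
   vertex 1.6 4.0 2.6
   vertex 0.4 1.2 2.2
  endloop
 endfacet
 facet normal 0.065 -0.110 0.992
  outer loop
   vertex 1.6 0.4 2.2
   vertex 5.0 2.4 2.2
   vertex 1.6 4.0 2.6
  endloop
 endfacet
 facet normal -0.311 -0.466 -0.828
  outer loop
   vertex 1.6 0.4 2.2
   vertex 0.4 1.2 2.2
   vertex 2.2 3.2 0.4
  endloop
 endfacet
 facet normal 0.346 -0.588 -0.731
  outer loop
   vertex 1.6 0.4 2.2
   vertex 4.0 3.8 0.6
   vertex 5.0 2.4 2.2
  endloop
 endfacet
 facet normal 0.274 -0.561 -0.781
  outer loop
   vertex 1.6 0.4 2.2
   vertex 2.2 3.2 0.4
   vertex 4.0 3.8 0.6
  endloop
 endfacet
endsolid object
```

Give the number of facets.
8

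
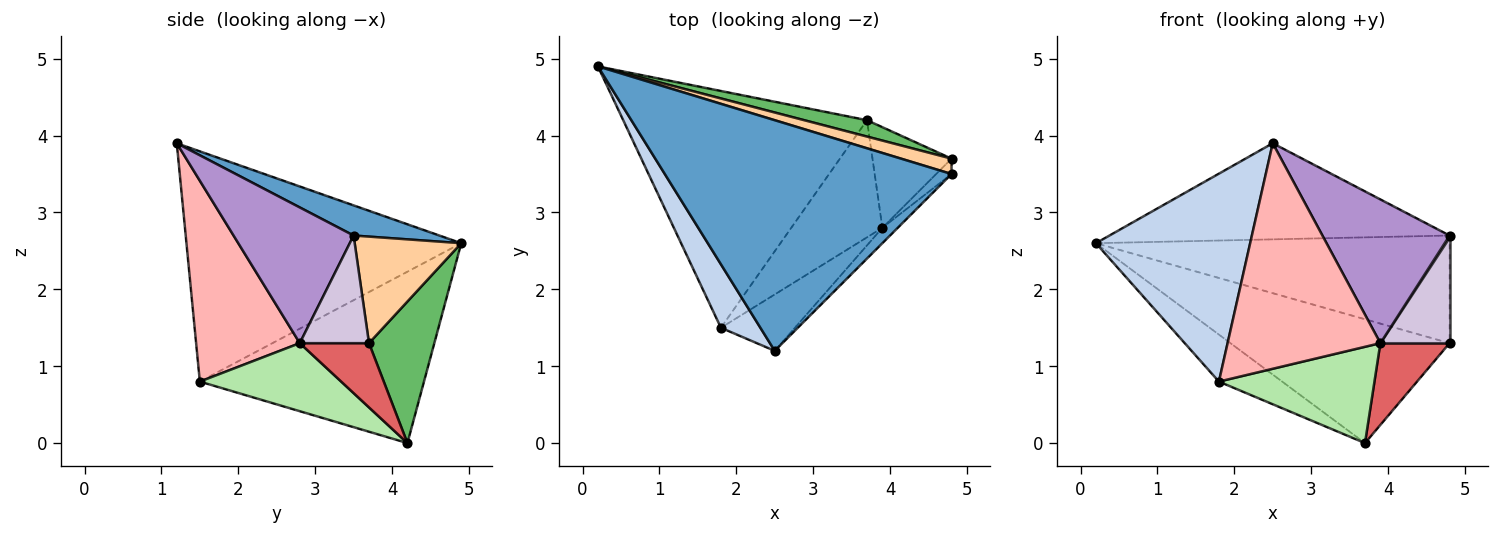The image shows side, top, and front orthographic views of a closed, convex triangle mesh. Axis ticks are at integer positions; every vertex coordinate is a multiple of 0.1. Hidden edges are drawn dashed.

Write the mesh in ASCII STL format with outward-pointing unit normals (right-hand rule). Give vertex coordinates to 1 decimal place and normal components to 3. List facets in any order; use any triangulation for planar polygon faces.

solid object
 facet normal 0.097 0.383 0.919
  outer loop
   vertex 2.5 1.2 3.9
   vertex 4.8 3.5 2.7
   vertex 0.2 4.9 2.6
  endloop
 endfacet
 facet normal -0.862 -0.484 0.148
  outer loop
   vertex 1.8 1.5 0.8
   vertex 2.5 1.2 3.9
   vertex 0.2 4.9 2.6
  endloop
 endfacet
 facet normal -0.568 0.160 -0.807
  outer loop
   vertex 1.8 1.5 0.8
   vertex 0.2 4.9 2.6
   vertex 3.7 4.2 0.0
  endloop
 endfacet
 facet normal 0.286 0.949 0.136
  outer loop
   vertex 4.8 3.7 1.3
   vertex 0.2 4.9 2.6
   vertex 4.8 3.5 2.7
  endloop
 endfacet
 facet normal 0.284 0.951 0.126
  outer loop
   vertex 4.8 3.7 1.3
   vertex 3.7 4.2 0.0
   vertex 0.2 4.9 2.6
  endloop
 endfacet
 facet normal 0.500 -0.550 -0.669
  outer loop
   vertex 3.9 2.8 1.3
   vertex 1.8 1.5 0.8
   vertex 3.7 4.2 0.0
  endloop
 endfacet
 facet normal 0.533 -0.533 -0.656
  outer loop
   vertex 3.9 2.8 1.3
   vertex 3.7 4.2 0.0
   vertex 4.8 3.7 1.3
  endloop
 endfacet
 facet normal 0.550 -0.810 -0.203
  outer loop
   vertex 3.9 2.8 1.3
   vertex 2.5 1.2 3.9
   vertex 1.8 1.5 0.8
  endloop
 endfacet
 facet normal 0.684 -0.725 -0.078
  outer loop
   vertex 3.9 2.8 1.3
   vertex 4.8 3.5 2.7
   vertex 2.5 1.2 3.9
  endloop
 endfacet
 facet normal 0.704 -0.704 -0.101
  outer loop
   vertex 3.9 2.8 1.3
   vertex 4.8 3.7 1.3
   vertex 4.8 3.5 2.7
  endloop
 endfacet
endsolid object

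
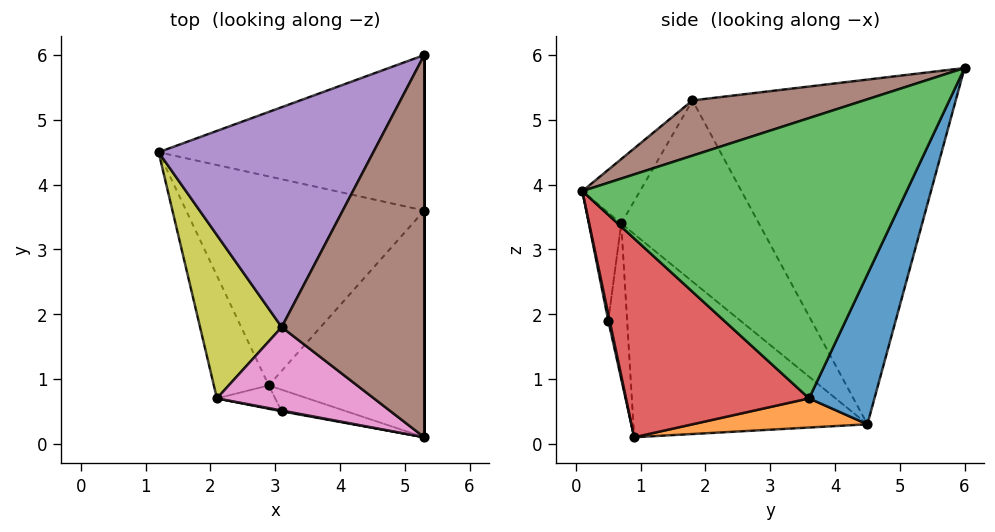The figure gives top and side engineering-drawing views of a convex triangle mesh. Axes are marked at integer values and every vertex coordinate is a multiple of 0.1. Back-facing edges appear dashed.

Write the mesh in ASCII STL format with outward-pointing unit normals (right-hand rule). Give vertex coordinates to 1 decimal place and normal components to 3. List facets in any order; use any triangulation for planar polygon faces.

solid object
 facet normal 0.234 0.880 -0.414
  outer loop
   vertex 5.3 3.6 0.7
   vertex 1.2 4.5 0.3
   vertex 5.3 6.0 5.8
  endloop
 endfacet
 facet normal 0.121 0.112 -0.986
  outer loop
   vertex 5.3 3.6 0.7
   vertex 2.9 0.9 0.1
   vertex 1.2 4.5 0.3
  endloop
 endfacet
 facet normal 1.000 0.000 0.000
  outer loop
   vertex 5.3 3.6 0.7
   vertex 5.3 6.0 5.8
   vertex 5.3 0.1 3.9
  endloop
 endfacet
 facet normal 0.686 -0.491 -0.537
  outer loop
   vertex 5.3 3.6 0.7
   vertex 5.3 0.1 3.9
   vertex 2.9 0.9 0.1
  endloop
 endfacet
 facet normal -0.793 0.357 0.494
  outer loop
   vertex 3.1 1.8 5.3
   vertex 5.3 6.0 5.8
   vertex 1.2 4.5 0.3
  endloop
 endfacet
 facet normal 0.346 -0.288 0.893
  outer loop
   vertex 3.1 1.8 5.3
   vertex 5.3 0.1 3.9
   vertex 5.3 6.0 5.8
  endloop
 endfacet
 facet normal -0.237 -0.782 0.577
  outer loop
   vertex 2.1 0.7 3.4
   vertex 5.3 0.1 3.9
   vertex 3.1 1.8 5.3
  endloop
 endfacet
 facet normal -0.883 -0.404 -0.239
  outer loop
   vertex 2.1 0.7 3.4
   vertex 1.2 4.5 0.3
   vertex 2.9 0.9 0.1
  endloop
 endfacet
 facet normal -0.905 0.118 0.408
  outer loop
   vertex 2.1 0.7 3.4
   vertex 3.1 1.8 5.3
   vertex 1.2 4.5 0.3
  endloop
 endfacet
 facet normal 0.022 -0.975 -0.219
  outer loop
   vertex 3.1 0.5 1.9
   vertex 2.9 0.9 0.1
   vertex 5.3 0.1 3.9
  endloop
 endfacet
 facet normal -0.185 -0.983 0.007
  outer loop
   vertex 3.1 0.5 1.9
   vertex 5.3 0.1 3.9
   vertex 2.1 0.7 3.4
  endloop
 endfacet
 facet normal -0.411 -0.899 -0.154
  outer loop
   vertex 3.1 0.5 1.9
   vertex 2.1 0.7 3.4
   vertex 2.9 0.9 0.1
  endloop
 endfacet
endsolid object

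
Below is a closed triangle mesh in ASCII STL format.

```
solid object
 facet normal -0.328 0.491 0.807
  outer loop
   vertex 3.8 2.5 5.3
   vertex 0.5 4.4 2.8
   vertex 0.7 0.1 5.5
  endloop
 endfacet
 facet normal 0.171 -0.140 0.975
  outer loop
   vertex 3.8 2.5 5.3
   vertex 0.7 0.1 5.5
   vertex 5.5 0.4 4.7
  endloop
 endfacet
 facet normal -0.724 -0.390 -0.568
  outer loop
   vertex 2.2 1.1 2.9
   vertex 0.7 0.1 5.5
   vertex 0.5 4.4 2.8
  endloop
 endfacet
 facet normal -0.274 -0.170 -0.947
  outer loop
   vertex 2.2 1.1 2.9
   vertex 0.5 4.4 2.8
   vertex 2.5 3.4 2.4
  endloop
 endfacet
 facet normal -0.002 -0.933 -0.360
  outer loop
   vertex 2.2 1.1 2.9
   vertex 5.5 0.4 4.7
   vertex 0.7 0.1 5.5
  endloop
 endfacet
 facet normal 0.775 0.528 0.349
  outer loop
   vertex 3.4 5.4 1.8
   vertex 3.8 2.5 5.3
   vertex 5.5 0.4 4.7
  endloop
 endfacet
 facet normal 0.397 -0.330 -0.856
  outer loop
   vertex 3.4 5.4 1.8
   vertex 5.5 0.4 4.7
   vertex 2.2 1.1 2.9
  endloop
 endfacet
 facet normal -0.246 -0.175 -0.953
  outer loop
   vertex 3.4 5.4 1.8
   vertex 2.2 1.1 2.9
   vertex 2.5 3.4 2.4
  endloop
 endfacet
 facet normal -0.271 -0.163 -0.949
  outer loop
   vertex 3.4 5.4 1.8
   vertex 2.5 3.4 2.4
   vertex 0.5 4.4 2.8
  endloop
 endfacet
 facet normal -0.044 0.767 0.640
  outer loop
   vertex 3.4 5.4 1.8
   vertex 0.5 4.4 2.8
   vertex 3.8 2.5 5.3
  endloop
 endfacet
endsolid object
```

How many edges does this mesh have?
15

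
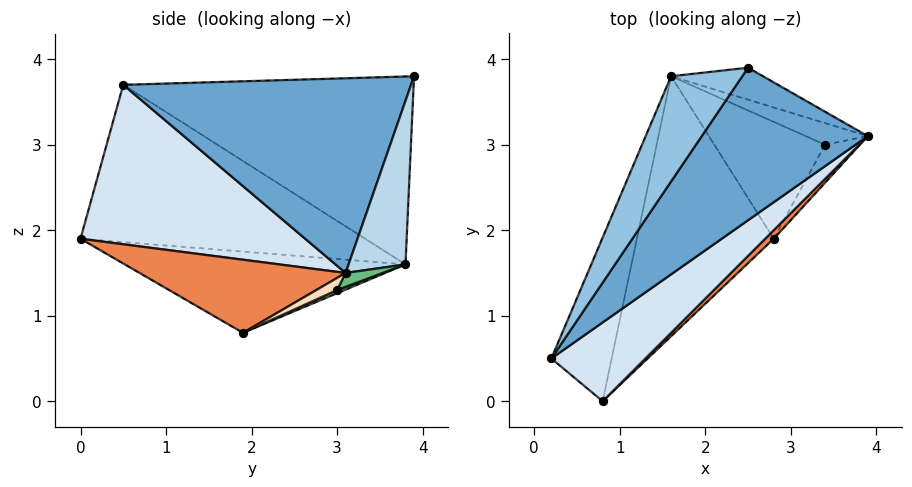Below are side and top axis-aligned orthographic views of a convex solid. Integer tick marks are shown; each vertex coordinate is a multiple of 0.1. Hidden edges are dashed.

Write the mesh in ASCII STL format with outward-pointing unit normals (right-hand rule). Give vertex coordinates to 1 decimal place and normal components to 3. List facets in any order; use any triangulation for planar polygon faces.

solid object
 facet normal 0.671 -0.471 0.572
  outer loop
   vertex 2.5 3.9 3.8
   vertex 0.2 0.5 3.7
   vertex 3.9 3.1 1.5
  endloop
 endfacet
 facet normal -0.794 0.528 0.301
  outer loop
   vertex 1.6 3.8 1.6
   vertex 0.2 0.5 3.7
   vertex 2.5 3.9 3.8
  endloop
 endfacet
 facet normal 0.281 0.947 -0.158
  outer loop
   vertex 1.6 3.8 1.6
   vertex 2.5 3.9 3.8
   vertex 3.9 3.1 1.5
  endloop
 endfacet
 facet normal 0.674 -0.623 0.398
  outer loop
   vertex 0.8 0.0 1.9
   vertex 3.9 3.1 1.5
   vertex 0.2 0.5 3.7
  endloop
 endfacet
 facet normal 0.710 -0.699 0.083
  outer loop
   vertex 0.8 0.0 1.9
   vertex 2.8 1.9 0.8
   vertex 3.9 3.1 1.5
  endloop
 endfacet
 facet normal -0.921 0.166 -0.353
  outer loop
   vertex 0.8 0.0 1.9
   vertex 0.2 0.5 3.7
   vertex 1.6 3.8 1.6
  endloop
 endfacet
 facet normal -0.510 0.040 -0.859
  outer loop
   vertex 0.8 0.0 1.9
   vertex 1.6 3.8 1.6
   vertex 2.8 1.9 0.8
  endloop
 endfacet
 facet normal 0.318 0.243 -0.916
  outer loop
   vertex 3.4 3.0 1.3
   vertex 3.9 3.1 1.5
   vertex 2.8 1.9 0.8
  endloop
 endfacet
 facet normal 0.166 0.651 -0.741
  outer loop
   vertex 3.4 3.0 1.3
   vertex 1.6 3.8 1.6
   vertex 3.9 3.1 1.5
  endloop
 endfacet
 facet normal 0.026 0.402 -0.915
  outer loop
   vertex 3.4 3.0 1.3
   vertex 2.8 1.9 0.8
   vertex 1.6 3.8 1.6
  endloop
 endfacet
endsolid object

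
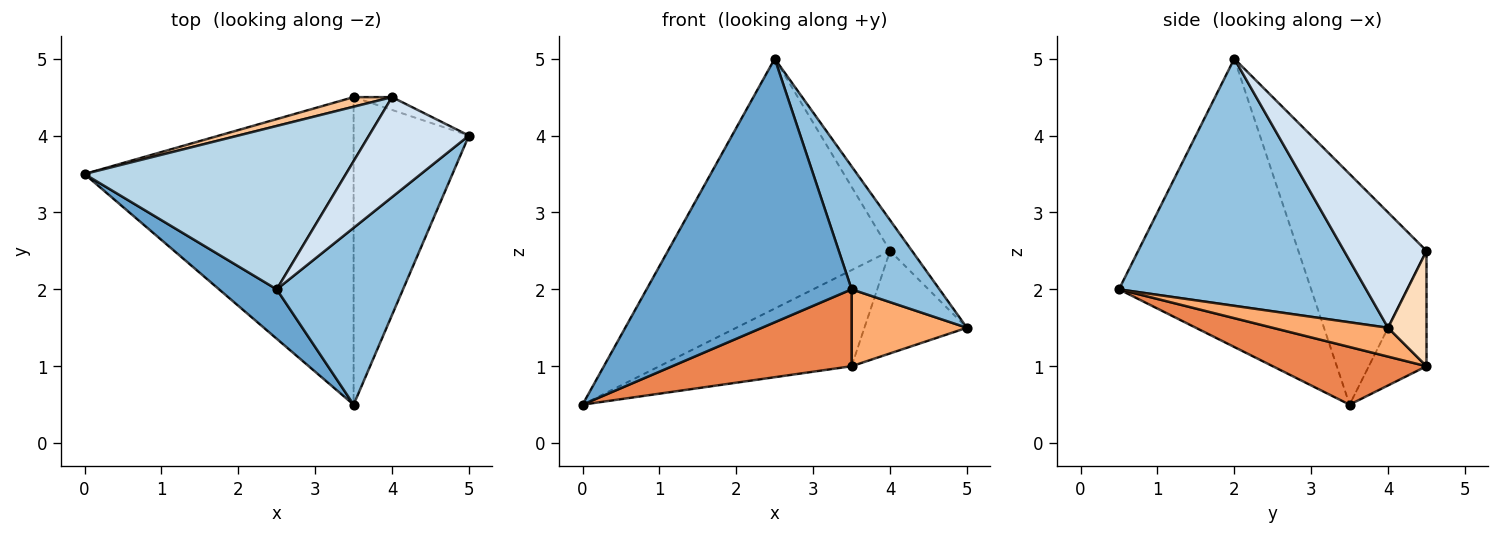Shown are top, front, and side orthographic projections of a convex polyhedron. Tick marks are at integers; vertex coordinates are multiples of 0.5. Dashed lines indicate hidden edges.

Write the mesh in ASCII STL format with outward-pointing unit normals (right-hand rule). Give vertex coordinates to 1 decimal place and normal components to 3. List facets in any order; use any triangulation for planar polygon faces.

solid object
 facet normal -0.678 -0.723 0.136
  outer loop
   vertex 2.5 2.0 5.0
   vertex 0.0 3.5 0.5
   vertex 3.5 0.5 2.0
  endloop
 endfacet
 facet normal 0.849 -0.302 0.434
  outer loop
   vertex 2.5 2.0 5.0
   vertex 3.5 0.5 2.0
   vertex 5.0 4.0 1.5
  endloop
 endfacet
 facet normal -0.435 0.754 0.493
  outer loop
   vertex 4.0 4.5 2.5
   vertex 0.0 3.5 0.5
   vertex 2.5 2.0 5.0
  endloop
 endfacet
 facet normal 0.741 0.198 0.642
  outer loop
   vertex 4.0 4.5 2.5
   vertex 2.5 2.0 5.0
   vertex 5.0 4.0 1.5
  endloop
 endfacet
 facet normal 0.204 -0.237 -0.950
  outer loop
   vertex 3.5 4.5 1.0
   vertex 3.5 0.5 2.0
   vertex 0.0 3.5 0.5
  endloop
 endfacet
 facet normal 0.236 -0.236 -0.943
  outer loop
   vertex 3.5 4.5 1.0
   vertex 5.0 4.0 1.5
   vertex 3.5 0.5 2.0
  endloop
 endfacet
 facet normal -0.286 0.953 0.095
  outer loop
   vertex 3.5 4.5 1.0
   vertex 0.0 3.5 0.5
   vertex 4.0 4.5 2.5
  endloop
 endfacet
 facet normal 0.349 0.930 -0.116
  outer loop
   vertex 3.5 4.5 1.0
   vertex 4.0 4.5 2.5
   vertex 5.0 4.0 1.5
  endloop
 endfacet
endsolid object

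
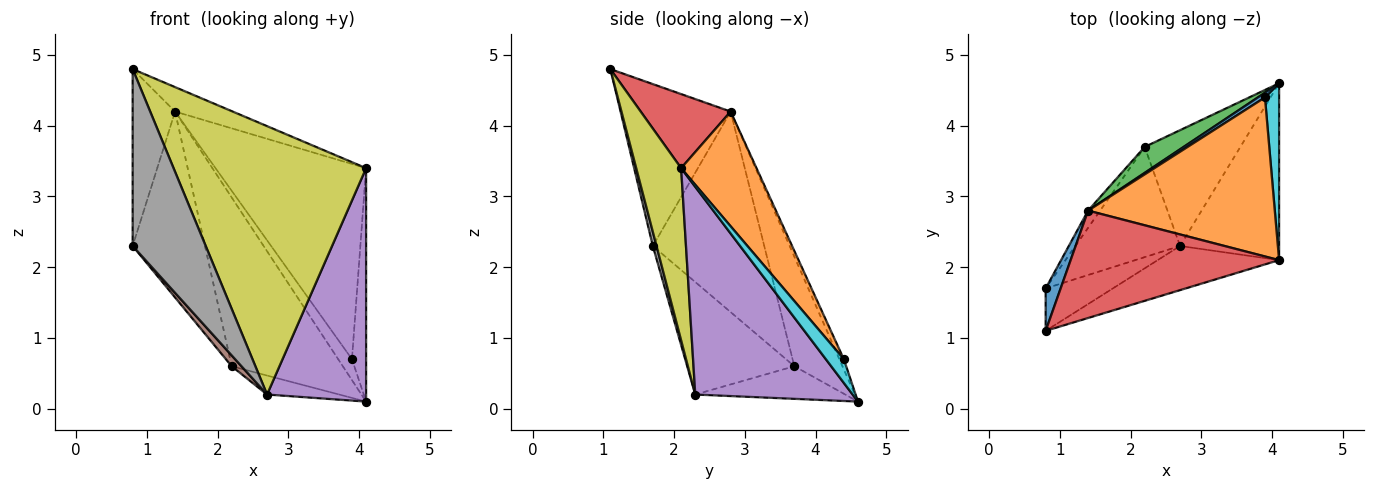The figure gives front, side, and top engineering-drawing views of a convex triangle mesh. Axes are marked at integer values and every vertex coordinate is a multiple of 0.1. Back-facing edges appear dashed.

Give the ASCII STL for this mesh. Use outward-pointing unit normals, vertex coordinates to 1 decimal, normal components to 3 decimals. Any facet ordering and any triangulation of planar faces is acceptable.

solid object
 facet normal -0.930 0.358 0.086
  outer loop
   vertex 1.4 2.8 4.2
   vertex 0.8 1.7 2.3
   vertex 0.8 1.1 4.8
  endloop
 endfacet
 facet normal -0.838 0.544 -0.050
  outer loop
   vertex 1.4 2.8 4.2
   vertex 2.2 3.7 0.6
   vertex 0.8 1.7 2.3
  endloop
 endfacet
 facet normal -0.394 0.909 0.140
  outer loop
   vertex 1.4 2.8 4.2
   vertex 4.1 4.6 0.1
   vertex 2.2 3.7 0.6
  endloop
 endfacet
 facet normal 0.327 0.210 0.921
  outer loop
   vertex 1.4 2.8 4.2
   vertex 0.8 1.1 4.8
   vertex 4.1 2.1 3.4
  endloop
 endfacet
 facet normal 0.785 -0.494 -0.374
  outer loop
   vertex 2.7 2.3 0.2
   vertex 4.1 4.6 0.1
   vertex 4.1 2.1 3.4
  endloop
 endfacet
 facet normal -0.730 -0.067 -0.680
  outer loop
   vertex 2.7 2.3 0.2
   vertex 0.8 1.7 2.3
   vertex 2.2 3.7 0.6
  endloop
 endfacet
 facet normal -0.319 0.153 -0.935
  outer loop
   vertex 2.7 2.3 0.2
   vertex 2.2 3.7 0.6
   vertex 4.1 4.6 0.1
  endloop
 endfacet
 facet normal 0.049 -0.971 -0.233
  outer loop
   vertex 2.7 2.3 0.2
   vertex 0.8 1.1 4.8
   vertex 0.8 1.7 2.3
  endloop
 endfacet
 facet normal 0.224 -0.962 -0.158
  outer loop
   vertex 2.7 2.3 0.2
   vertex 4.1 2.1 3.4
   vertex 0.8 1.1 4.8
  endloop
 endfacet
 facet normal 0.712 0.560 0.424
  outer loop
   vertex 3.9 4.4 0.7
   vertex 4.1 2.1 3.4
   vertex 4.1 4.6 0.1
  endloop
 endfacet
 facet normal -0.302 0.930 0.209
  outer loop
   vertex 3.9 4.4 0.7
   vertex 4.1 4.6 0.1
   vertex 1.4 2.8 4.2
  endloop
 endfacet
 facet normal 0.362 0.723 0.589
  outer loop
   vertex 3.9 4.4 0.7
   vertex 1.4 2.8 4.2
   vertex 4.1 2.1 3.4
  endloop
 endfacet
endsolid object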